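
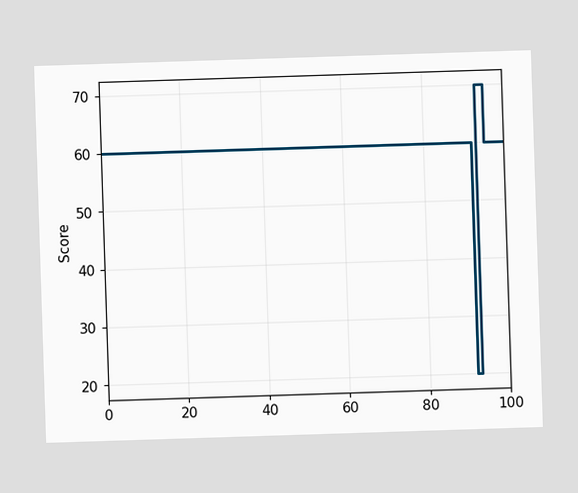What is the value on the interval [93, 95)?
70

On [93, 95) the step sits at 70.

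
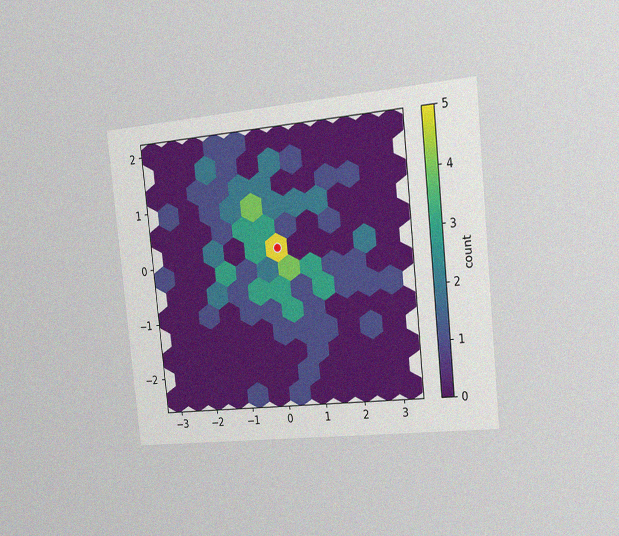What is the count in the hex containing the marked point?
The chart is tilted about 6° counter-clockwise and viewed slightly from the right, with some photo noise. The marked hex reads 5 on the colorbar.

5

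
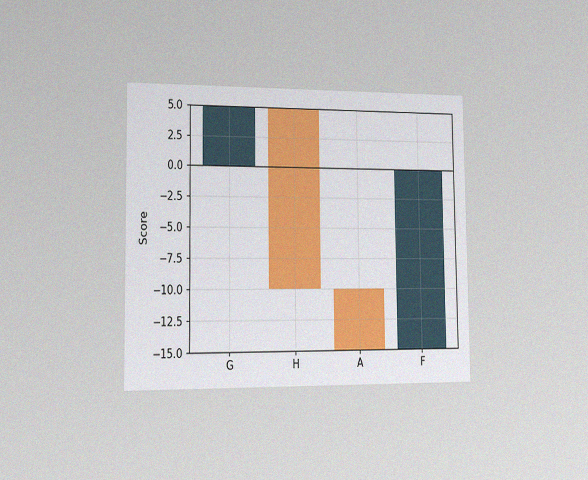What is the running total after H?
-10

The chart is viewed slightly from the left, with some photo noise. After H the running total reaches -10.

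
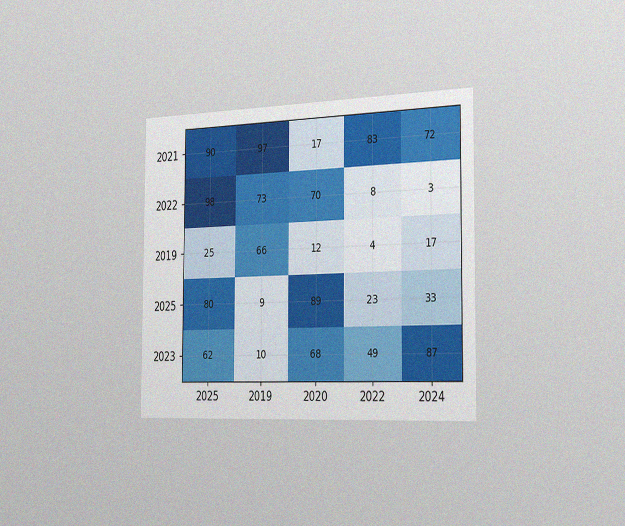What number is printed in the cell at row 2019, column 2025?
25

The chart is viewed slightly from the right, with some photo noise. The (2019, 2025) cell reads 25.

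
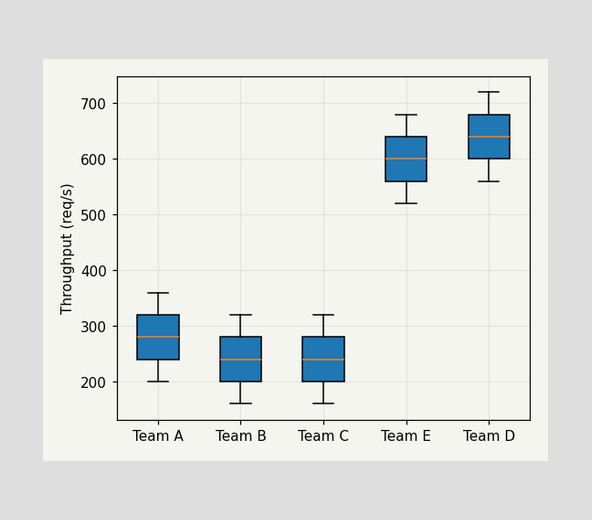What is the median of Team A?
280req/s

The median line in the Team A box sits at 280req/s.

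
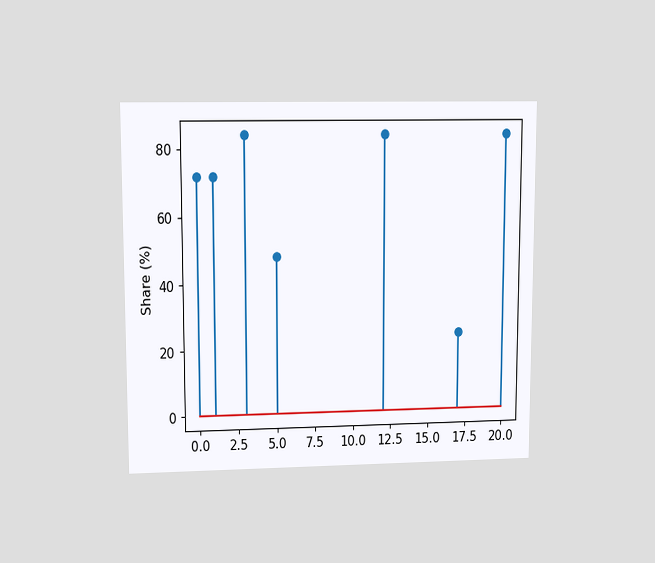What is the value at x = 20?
The chart is viewed at a slight angle. The stem at x=20 reaches 84%.

84%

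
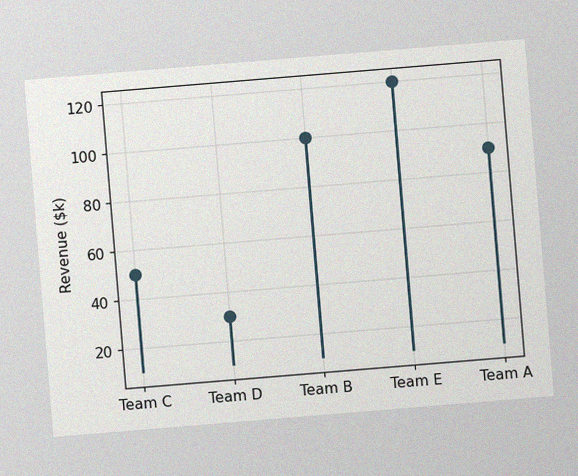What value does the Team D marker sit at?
The chart is tilted about 5° counter-clockwise, with some photo noise. The Team D marker sits at $30k.

$30k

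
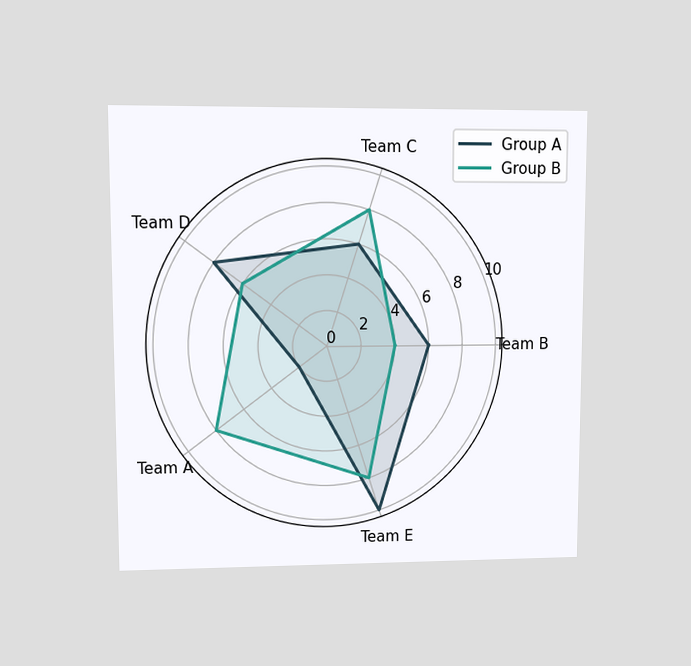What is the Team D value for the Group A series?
8

The chart is viewed at a slight angle. On the Team D axis, Group A reaches 8.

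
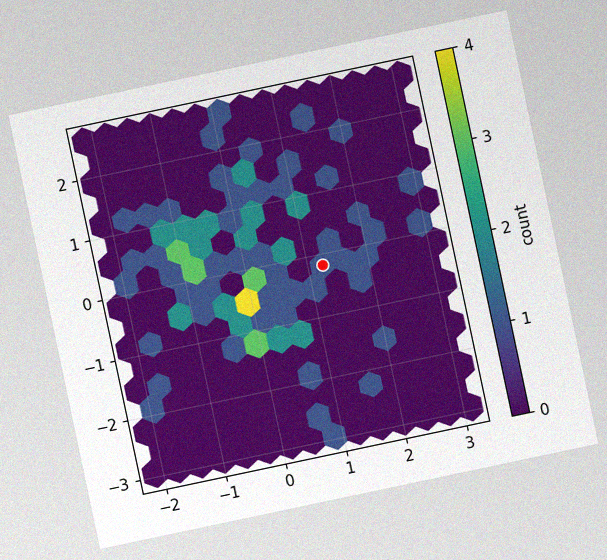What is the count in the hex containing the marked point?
1

The chart is tilted about 12° counter-clockwise, with some photo noise. The marked hex reads 1 on the colorbar.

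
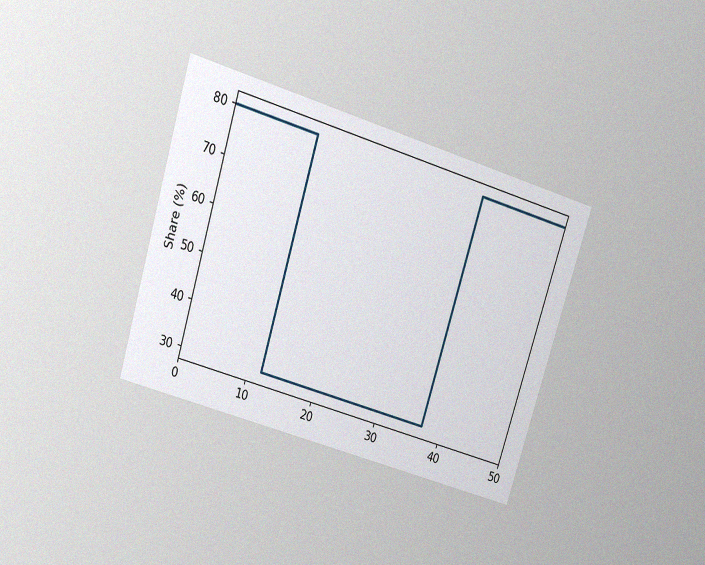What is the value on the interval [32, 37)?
30%

The chart is tilted about 17° clockwise and viewed slightly from above, with some photo noise. On [32, 37) the step sits at 30%.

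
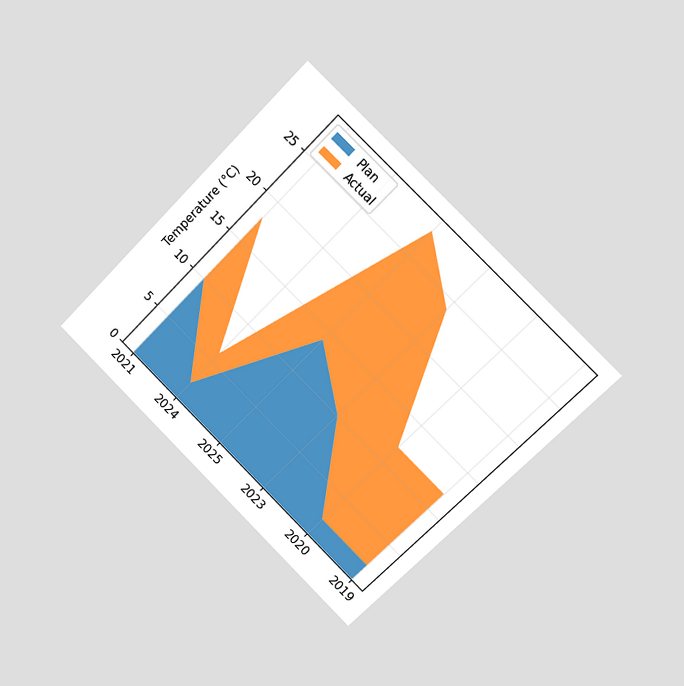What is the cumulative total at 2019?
The chart is tilted about 45° clockwise and viewed slightly from the right. The stacked total at 2019 reaches 12°C.

12°C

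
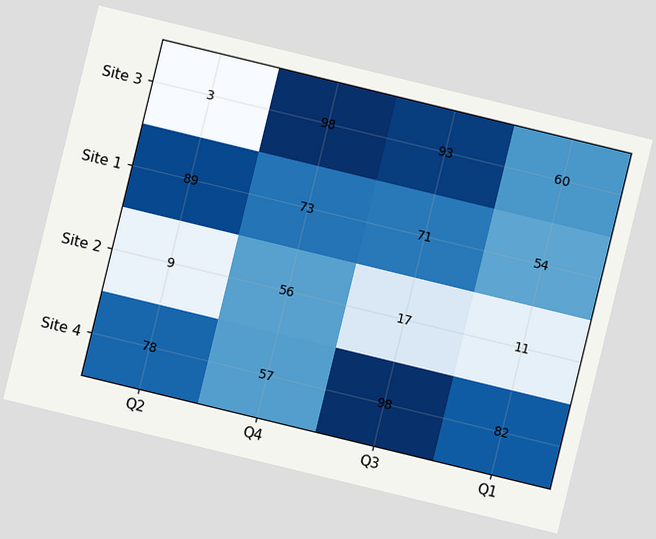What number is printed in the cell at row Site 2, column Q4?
56

The chart is tilted about 14° clockwise. The (Site 2, Q4) cell reads 56.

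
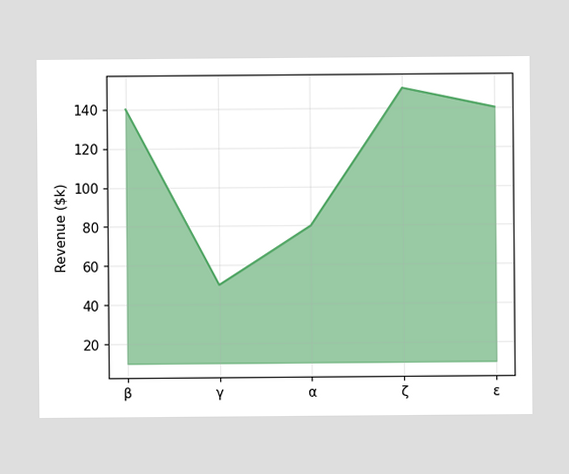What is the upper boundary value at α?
At α the upper boundary is at $80k.

$80k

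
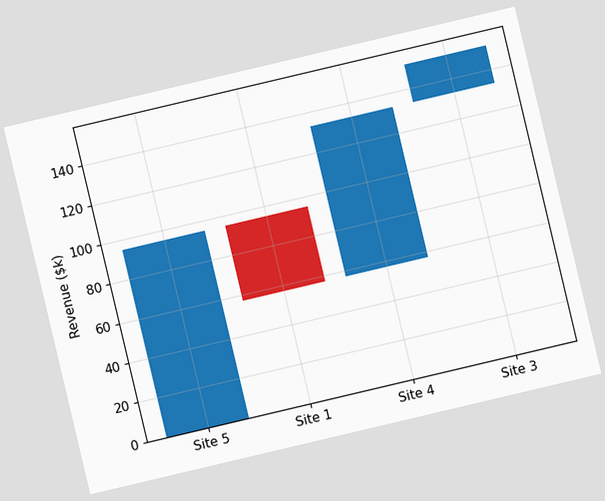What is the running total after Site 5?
$95k

The chart is tilted about 13° counter-clockwise. After Site 5 the running total reaches $95k.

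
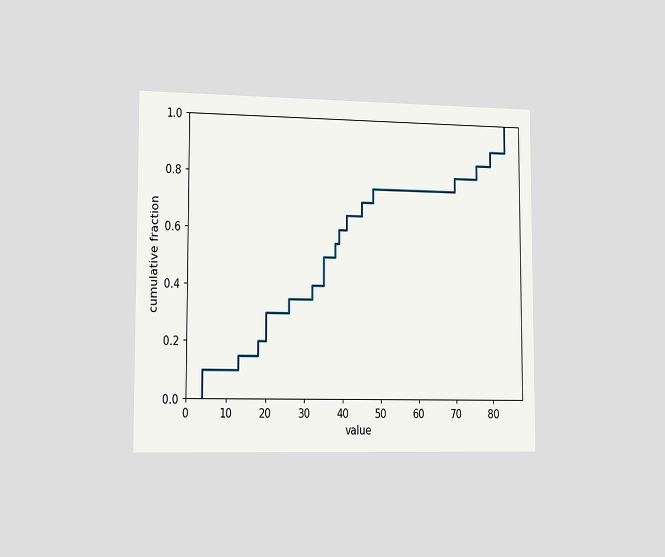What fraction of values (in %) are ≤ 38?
The chart is viewed slightly from the left. At x=38 the ECDF step is at 55%.

55%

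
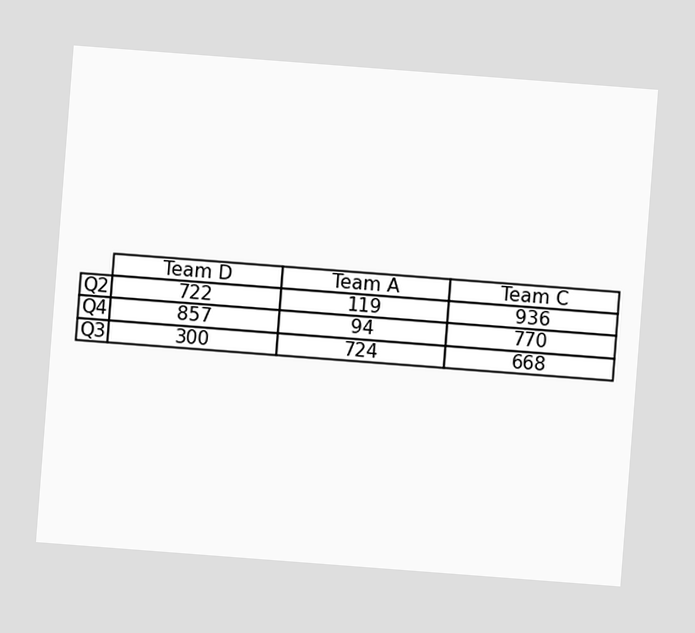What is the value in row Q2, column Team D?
722

The chart is tilted about 4° clockwise. The (Q2, Team D) cell reads 722.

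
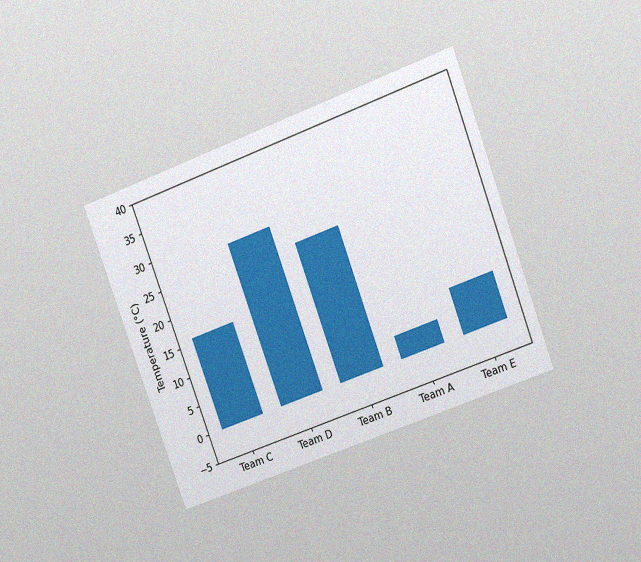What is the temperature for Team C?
The chart is tilted about 21° counter-clockwise and viewed at a slight angle, with some photo noise. Reading along the chart's y-axis, the Team C bar reaches 16°C.

16°C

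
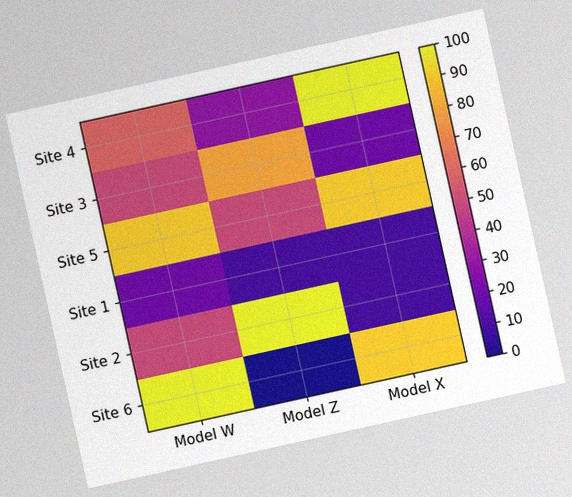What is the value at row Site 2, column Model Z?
100

The chart is tilted about 12° counter-clockwise, with some photo noise. Matching cell (Site 2, Model Z) against the colorbar gives 100.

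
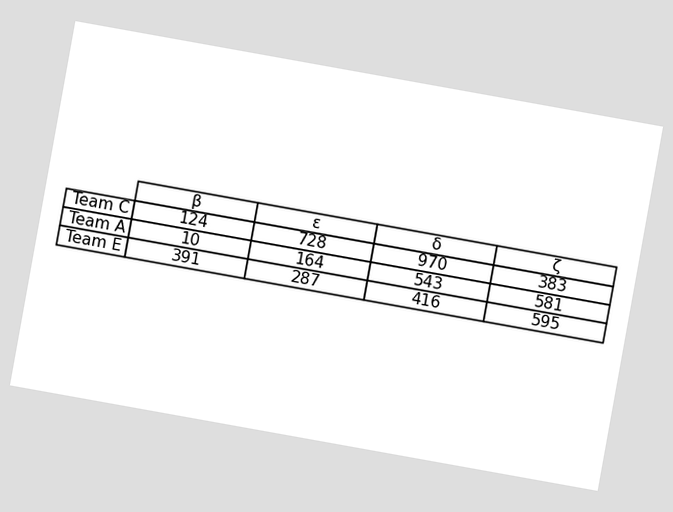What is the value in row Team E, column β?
The chart is tilted about 10° clockwise. The (Team E, β) cell reads 391.

391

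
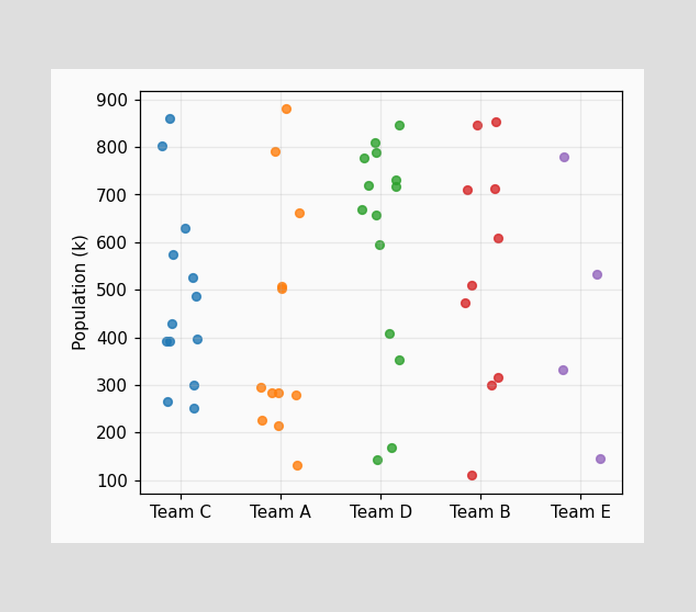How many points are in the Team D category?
14

Counting the markers in the Team D column gives 14.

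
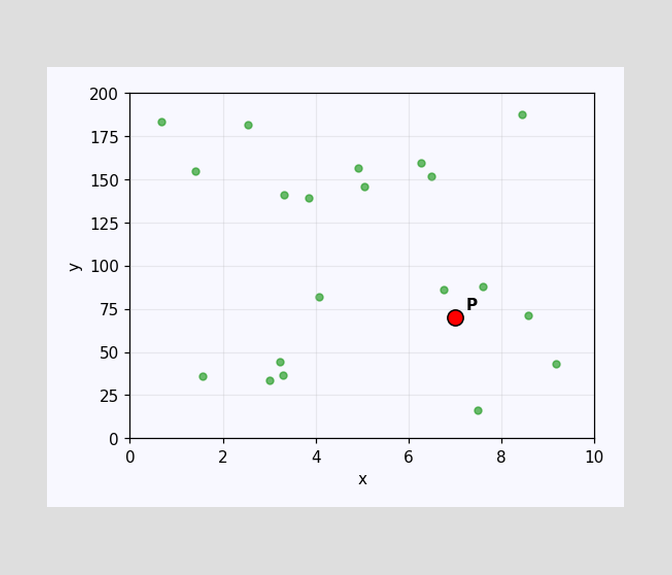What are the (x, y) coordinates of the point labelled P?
(7, 70)

Following the gridlines from P to each axis, P sits at (7, 70).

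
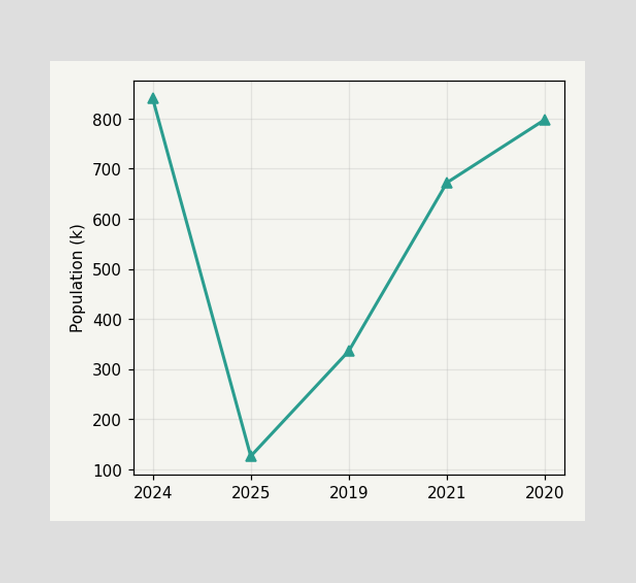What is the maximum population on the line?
840k

The highest point is at 2024, and reading across to the y-axis gives 840k.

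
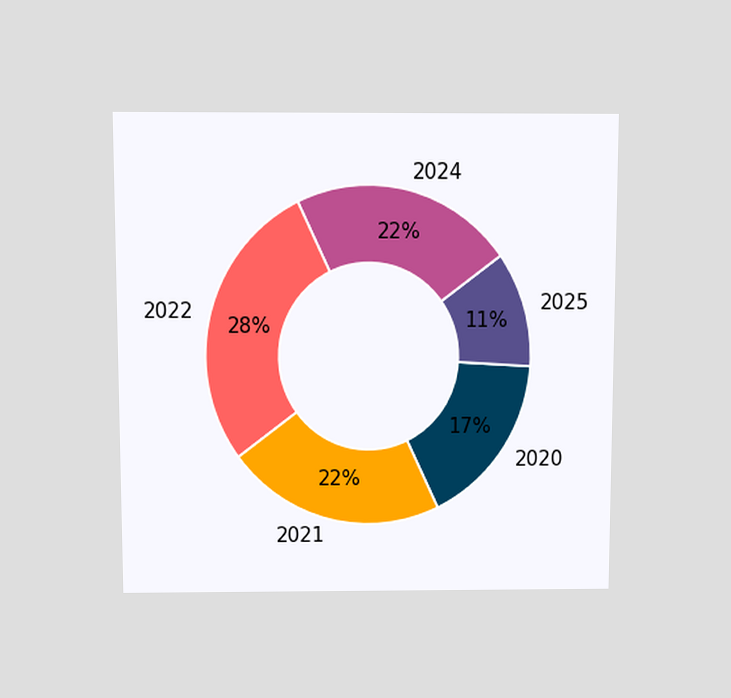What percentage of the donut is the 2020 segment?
17%

The chart is viewed slightly from above. The 2020 segment takes up 17% of the ring.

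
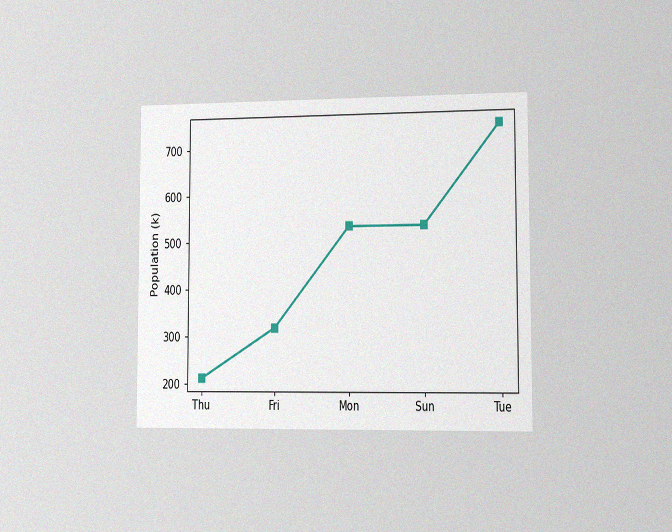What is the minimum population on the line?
The chart is viewed slightly from the right, with some photo noise. The lowest point is at Thu, and reading across to the y-axis gives 212k.

212k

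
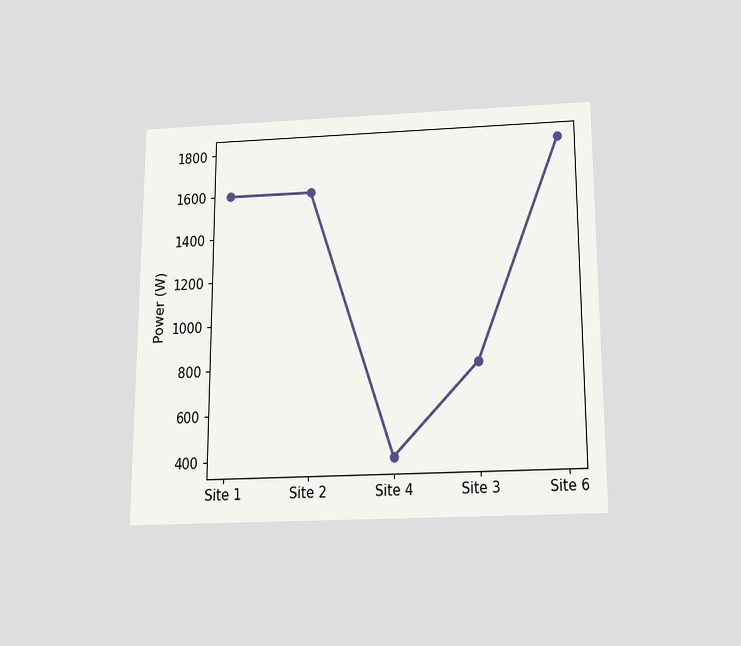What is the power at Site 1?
The chart is viewed slightly from below. At Site 1, the line is at 1600W.

1600W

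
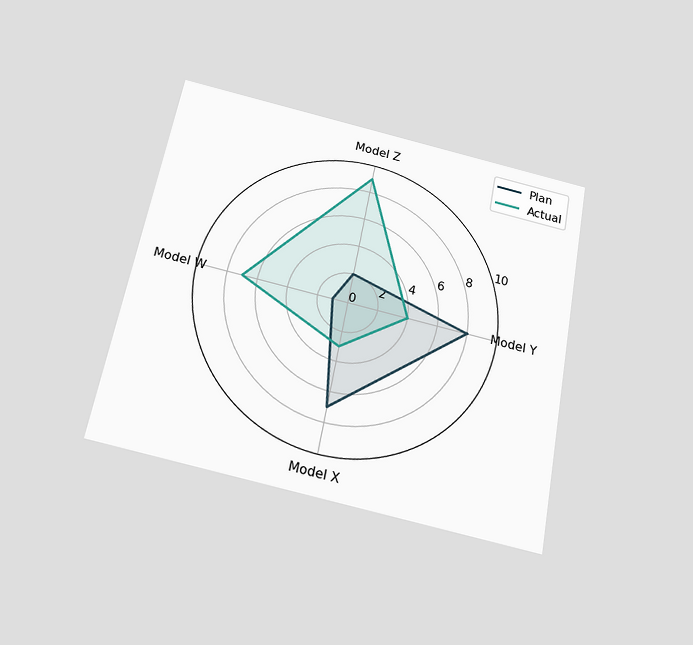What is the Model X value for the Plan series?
7

The chart is tilted about 11° clockwise and viewed slightly from below. On the Model X axis, Plan reaches 7.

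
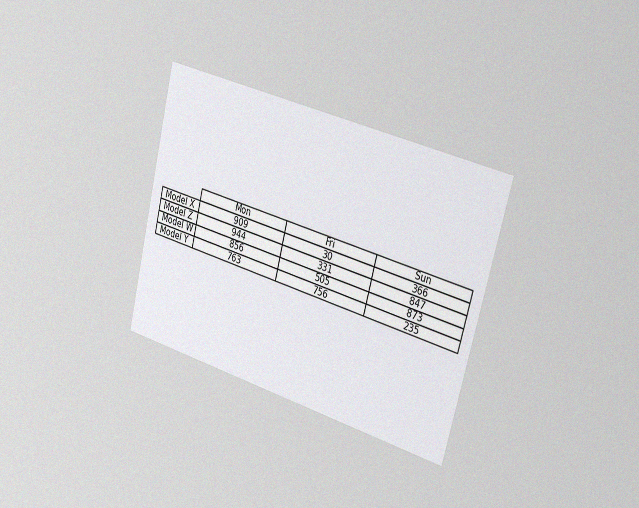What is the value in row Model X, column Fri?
The chart is tilted about 15° clockwise and viewed slightly from the right, with some photo noise. The (Model X, Fri) cell reads 30.

30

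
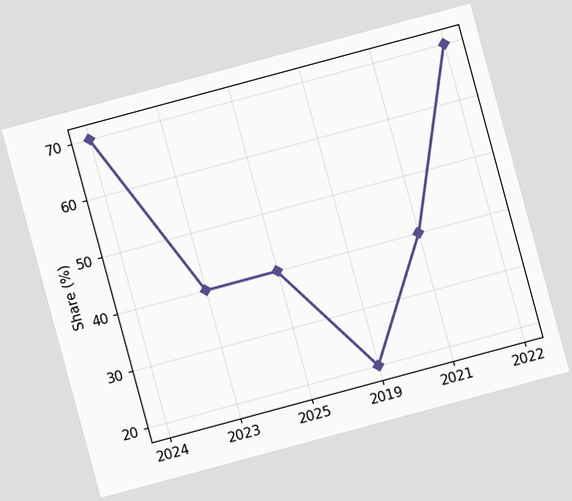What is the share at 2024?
70%

The chart is tilted about 15° counter-clockwise. At 2024, the line is at 70%.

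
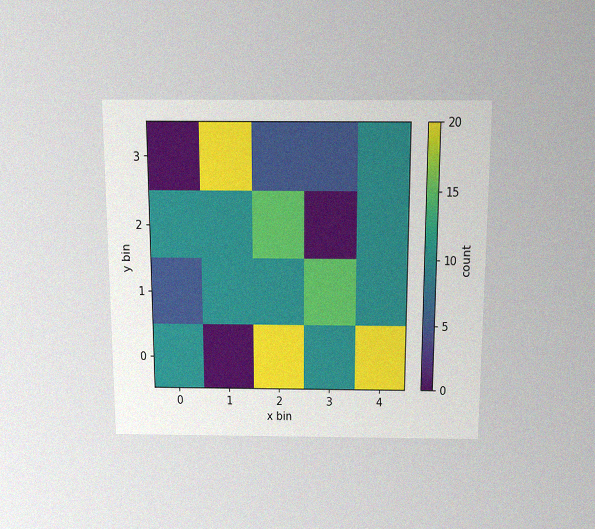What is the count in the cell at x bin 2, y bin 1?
The chart is viewed slightly from above, with some photo noise. Matching the cell (2, 1) against the colorbar gives 10.

10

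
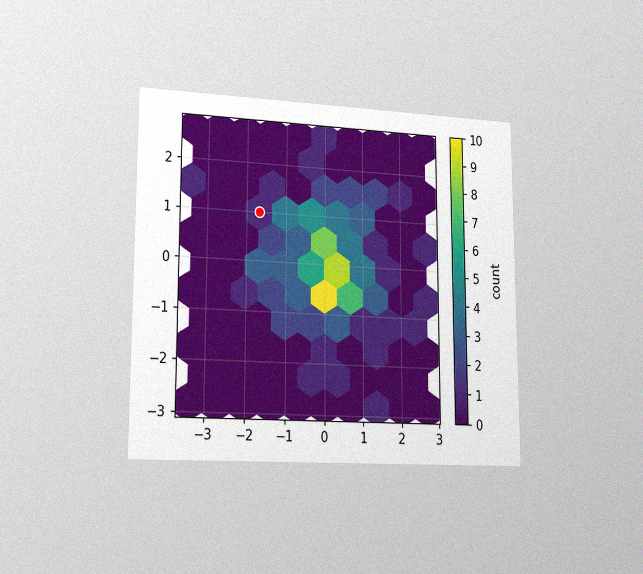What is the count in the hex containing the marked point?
The chart is viewed slightly from the left, with some photo noise. The marked hex reads 1 on the colorbar.

1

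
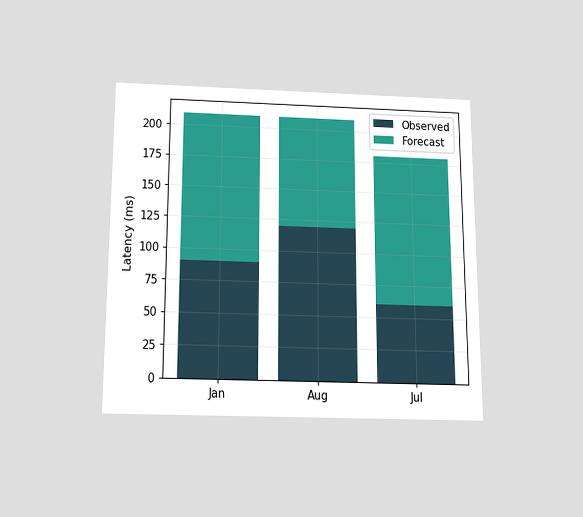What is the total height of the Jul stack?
180ms

The chart is viewed slightly from below. The Jul stack's top reaches 180ms on the y-axis.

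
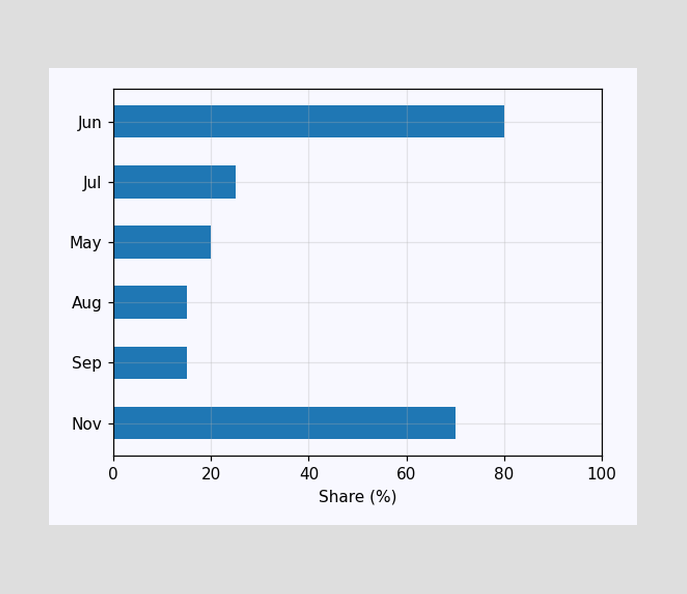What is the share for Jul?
Reading along the chart's x-axis, the Jul bar reaches 25%.

25%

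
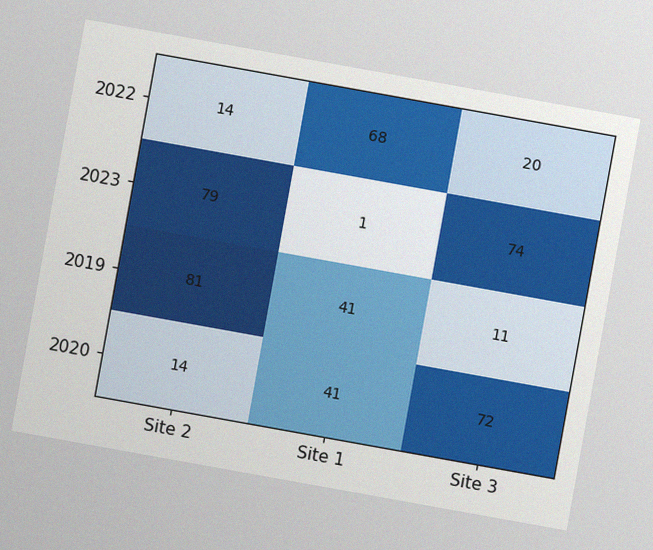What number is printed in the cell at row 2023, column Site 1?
1

The chart is tilted about 10° clockwise, with some photo noise. The (2023, Site 1) cell reads 1.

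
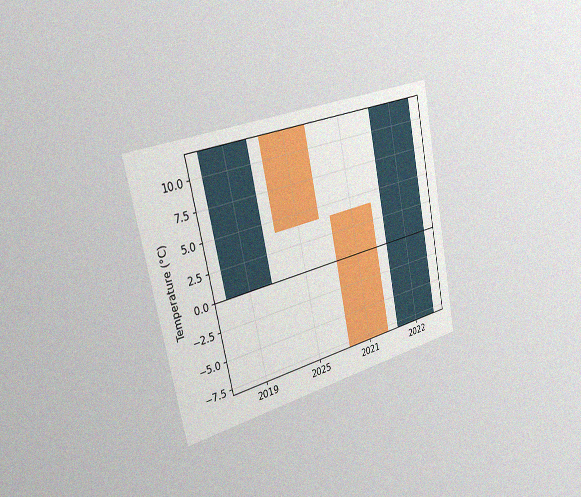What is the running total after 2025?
The chart is tilted about 12° counter-clockwise and viewed slightly from the left, with some photo noise. After 2025 the running total reaches 4°C.

4°C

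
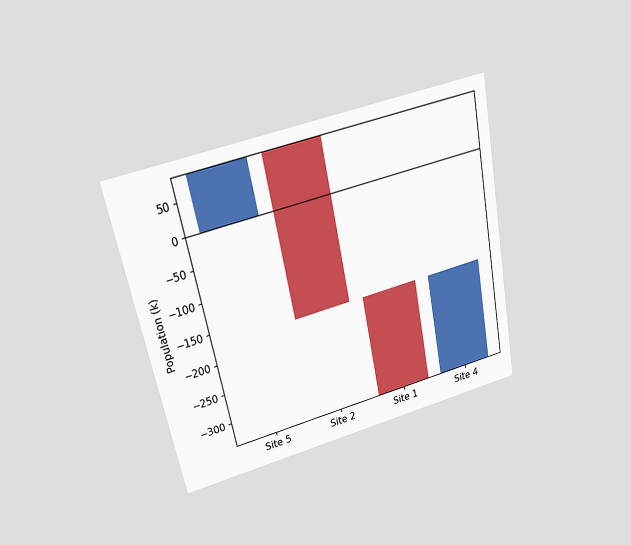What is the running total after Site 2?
-170k

The chart is tilted about 12° counter-clockwise and viewed slightly from above. After Site 2 the running total reaches -170k.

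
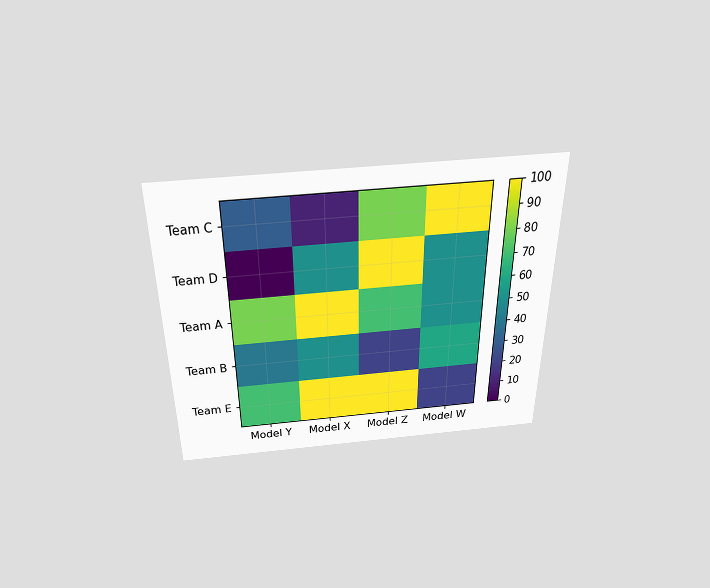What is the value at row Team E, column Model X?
100

The chart is viewed slightly from above. Matching cell (Team E, Model X) against the colorbar gives 100.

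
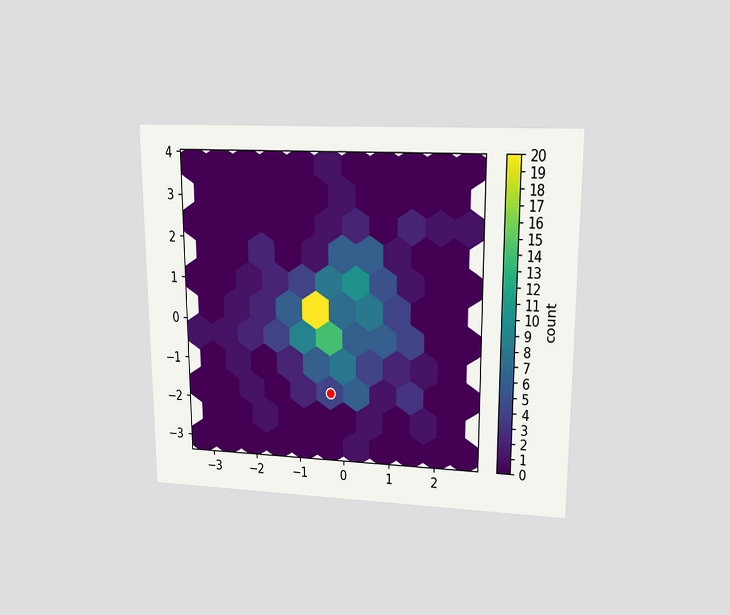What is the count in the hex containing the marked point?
The chart is viewed at a slight angle. The marked hex reads 4 on the colorbar.

4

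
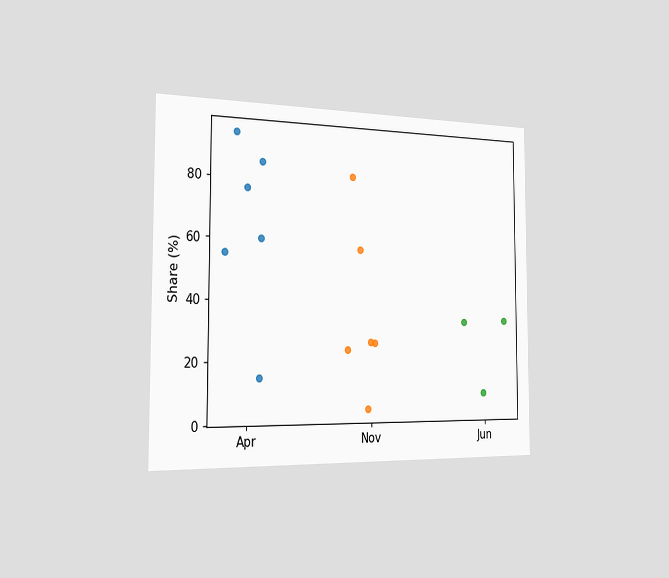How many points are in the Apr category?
The chart is viewed slightly from the left. Counting the markers in the Apr column gives 6.

6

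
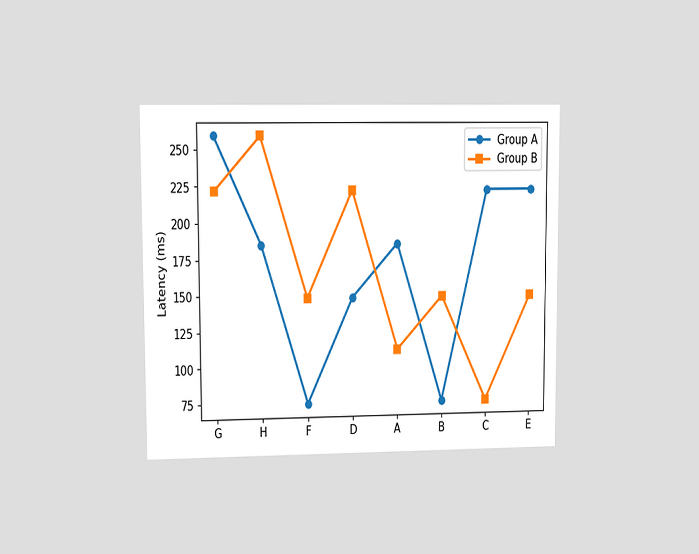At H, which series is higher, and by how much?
The chart is viewed at a slight angle. At H, Group B sits above the other line by 74ms.

Group B, by 74ms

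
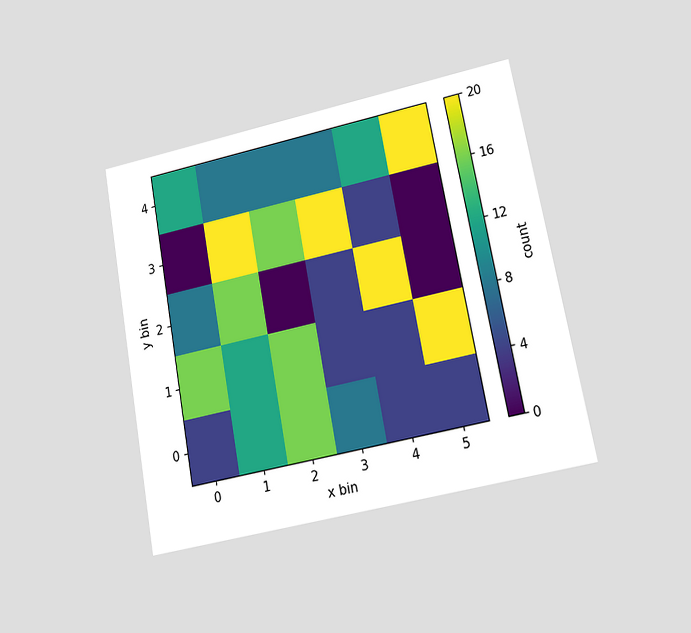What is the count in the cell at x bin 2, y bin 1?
16

The chart is tilted about 10° counter-clockwise and viewed at a slight angle. Matching the cell (2, 1) against the colorbar gives 16.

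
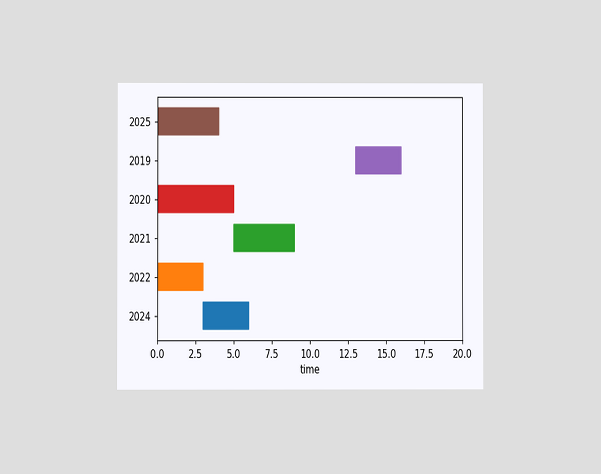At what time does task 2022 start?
0

The chart is viewed at a slight angle. The 2022 bar begins at t=0.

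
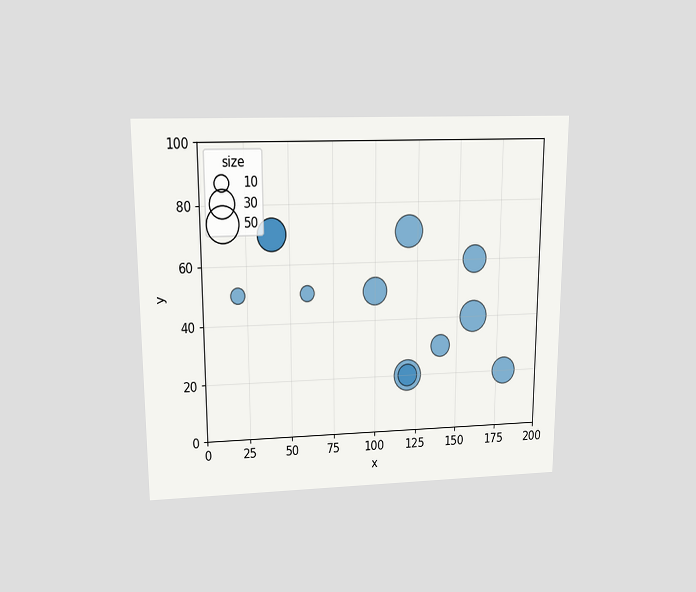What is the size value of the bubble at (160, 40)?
The chart is viewed slightly from above. Matching the bubble at (160, 40) against the size legend gives 40.

40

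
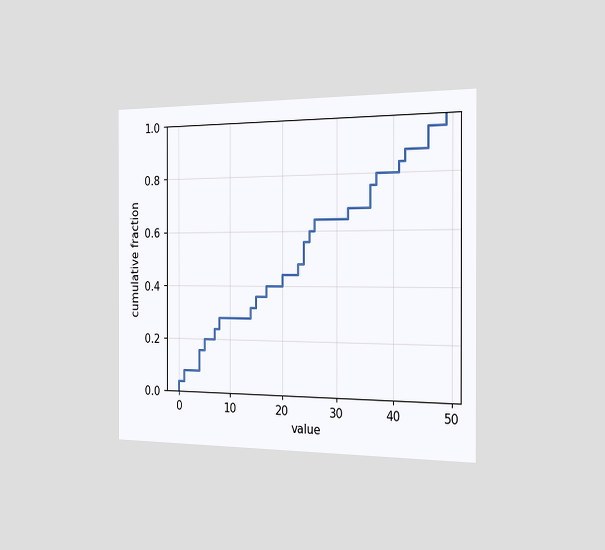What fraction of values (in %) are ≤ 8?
28%

The chart is viewed slightly from the right. At x=8 the ECDF step is at 28%.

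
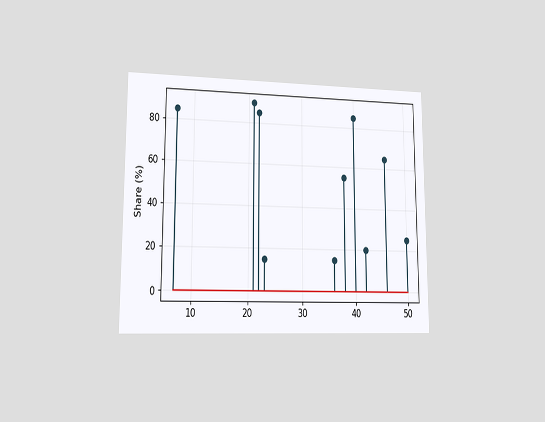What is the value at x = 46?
The chart is viewed at a slight angle. The stem at x=46 reaches 65%.

65%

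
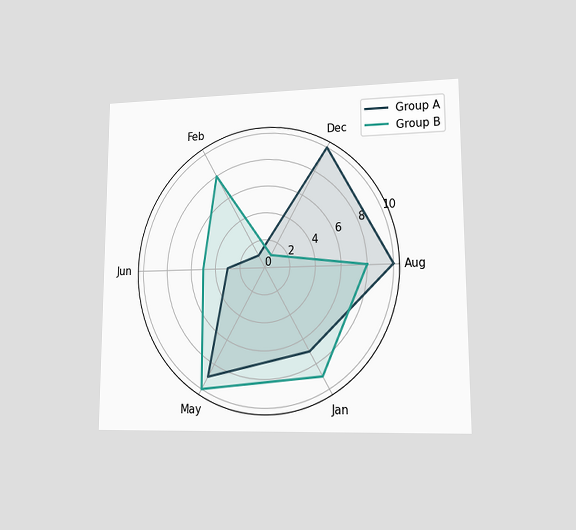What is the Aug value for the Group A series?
10

The chart is viewed at a slight angle. On the Aug axis, Group A reaches 10.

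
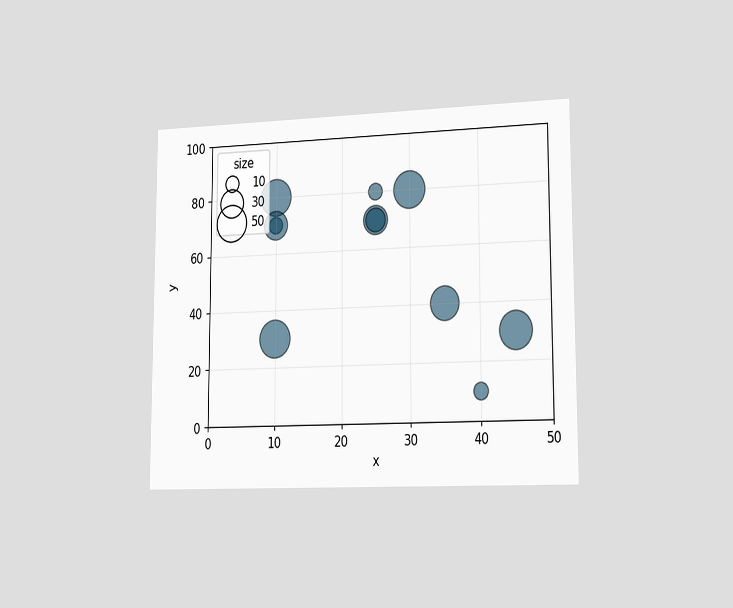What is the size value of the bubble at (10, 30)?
The chart is viewed slightly from the right. Matching the bubble at (10, 30) against the size legend gives 50.

50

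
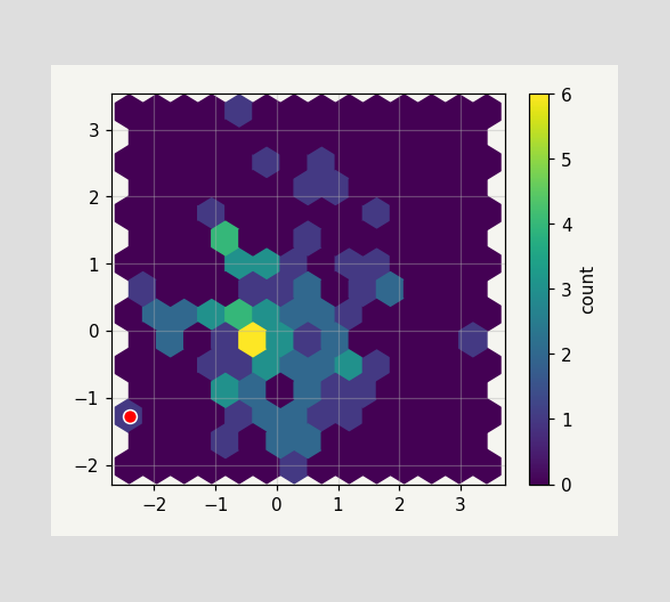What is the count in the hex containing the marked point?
The marked hex reads 1 on the colorbar.

1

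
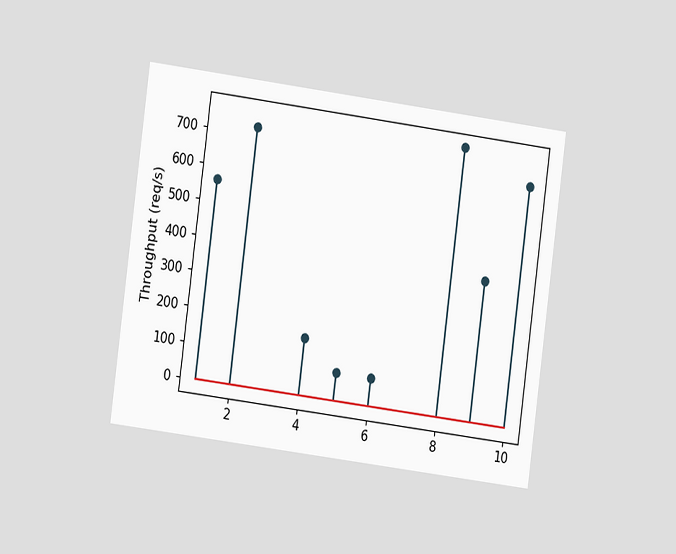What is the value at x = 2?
The chart is tilted about 8° clockwise and viewed slightly from the left. The stem at x=2 reaches 720req/s.

720req/s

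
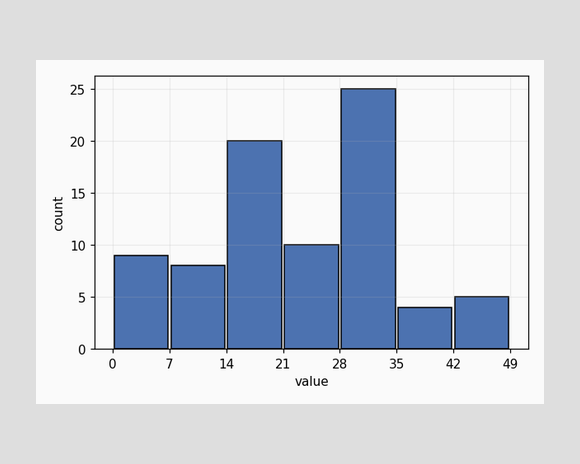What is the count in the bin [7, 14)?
The [7, 14) bin has height 8.

8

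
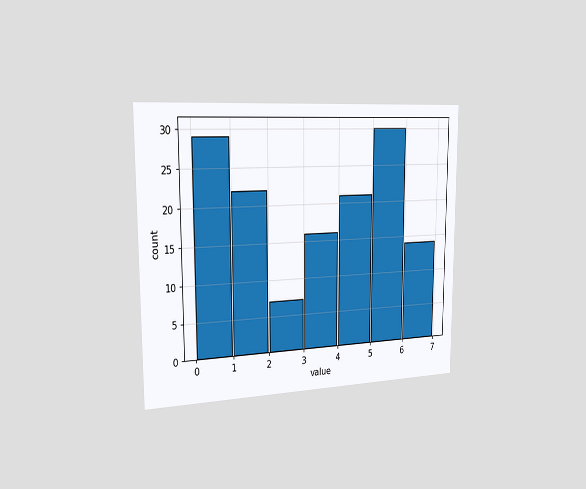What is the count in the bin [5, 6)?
The chart is viewed slightly from the left. The [5, 6) bin has height 30.

30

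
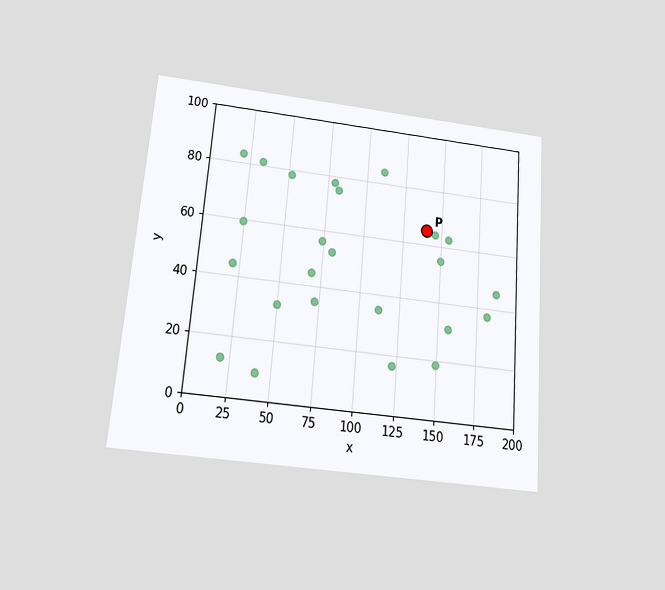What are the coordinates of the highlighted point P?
The chart is tilted about 5° clockwise and viewed slightly from below. Following the gridlines from P to each axis, P sits at (140, 65).

(140, 65)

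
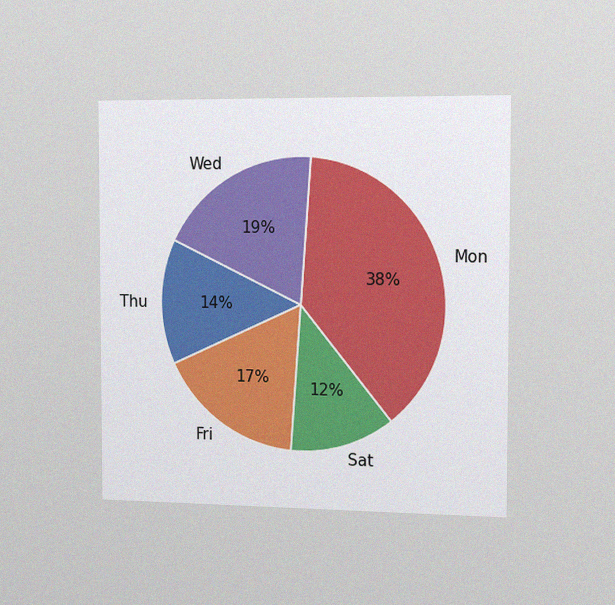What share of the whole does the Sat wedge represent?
The chart is viewed slightly from the right, with some photo noise. The Sat slice takes up 12% of the pie.

12%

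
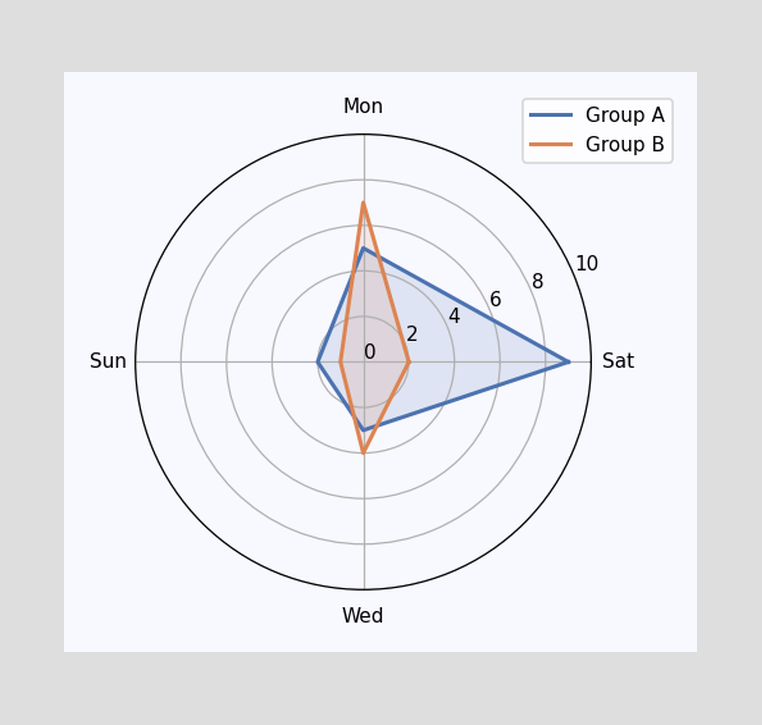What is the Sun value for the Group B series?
1

On the Sun axis, Group B reaches 1.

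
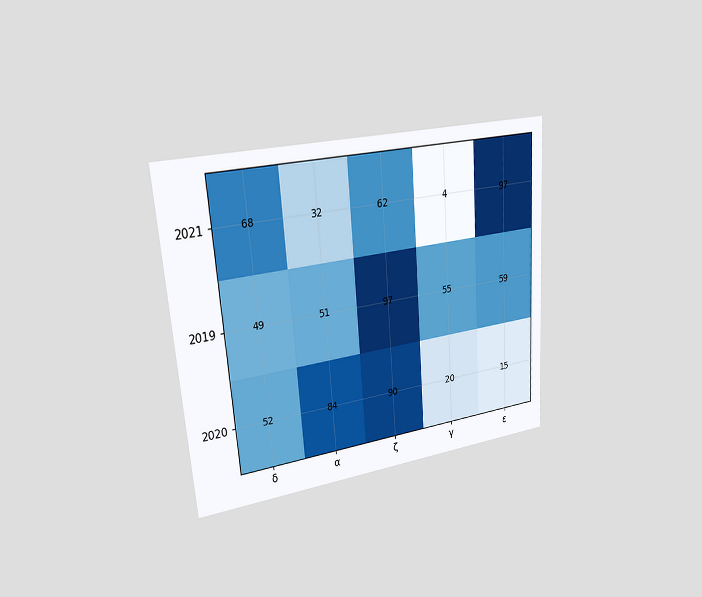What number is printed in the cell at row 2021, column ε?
97

The chart is tilted about 4° counter-clockwise and viewed slightly from the left. The (2021, ε) cell reads 97.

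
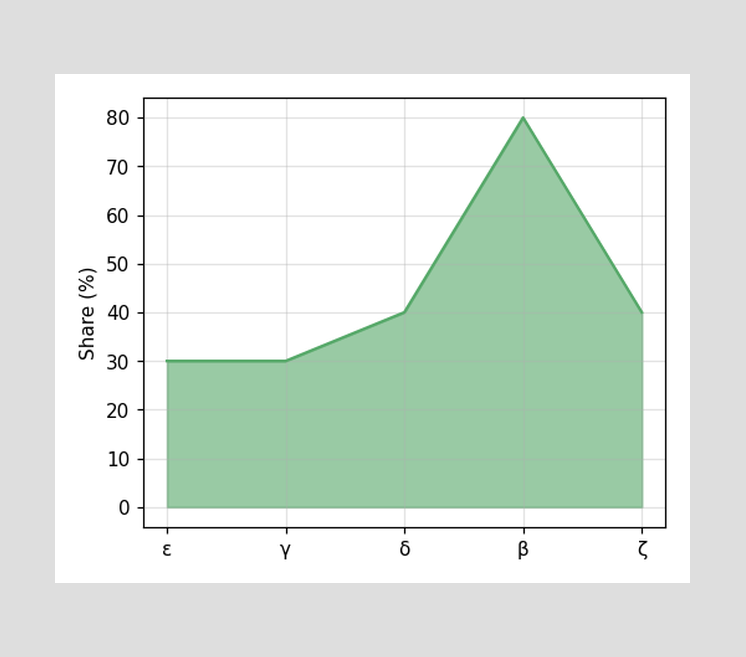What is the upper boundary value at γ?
30%

At γ the upper boundary is at 30%.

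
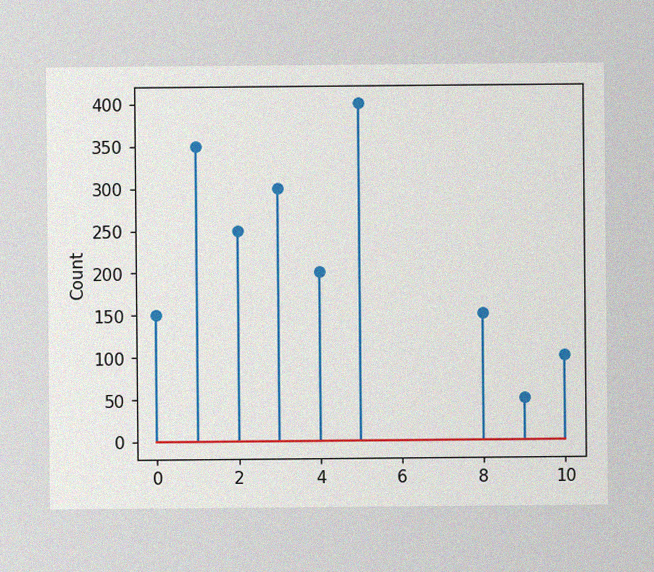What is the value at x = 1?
350

The image has some photo noise and uneven lighting. The stem at x=1 reaches 350.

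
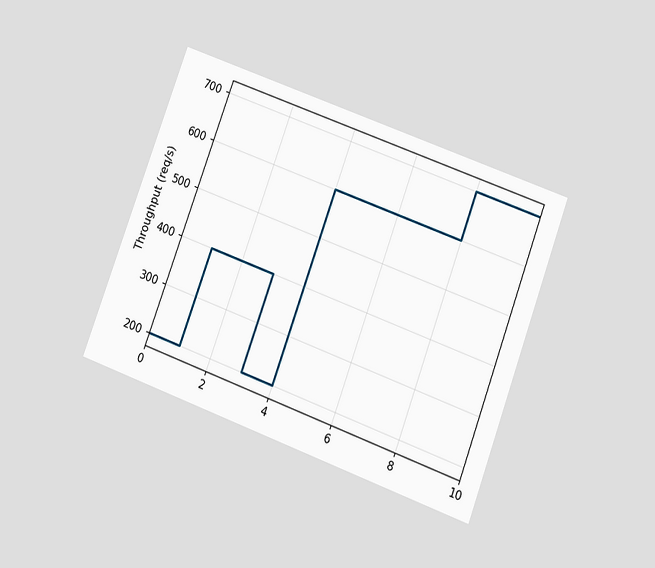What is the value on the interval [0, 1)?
The chart is tilted about 20° clockwise and viewed slightly from below. On [0, 1) the step sits at 200req/s.

200req/s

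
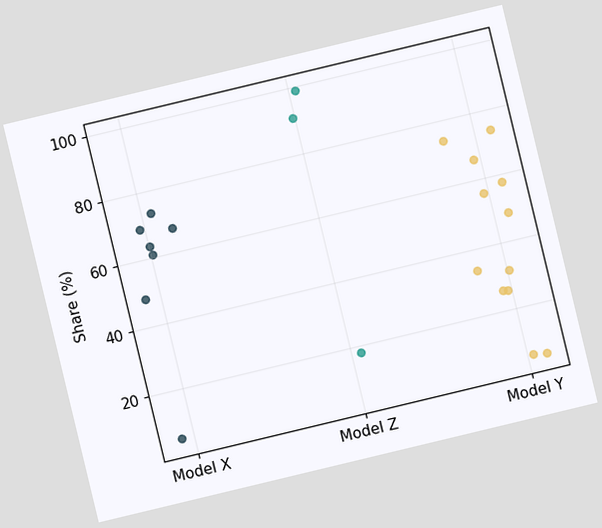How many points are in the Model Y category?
The chart is tilted about 14° counter-clockwise. Counting the markers in the Model Y column gives 12.

12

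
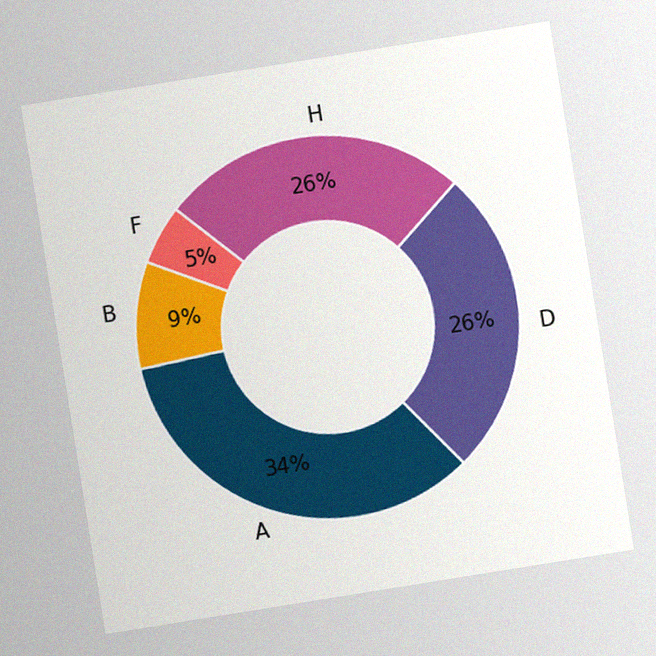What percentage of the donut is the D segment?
The chart is tilted about 9° counter-clockwise, with some photo noise. The D segment takes up 26% of the ring.

26%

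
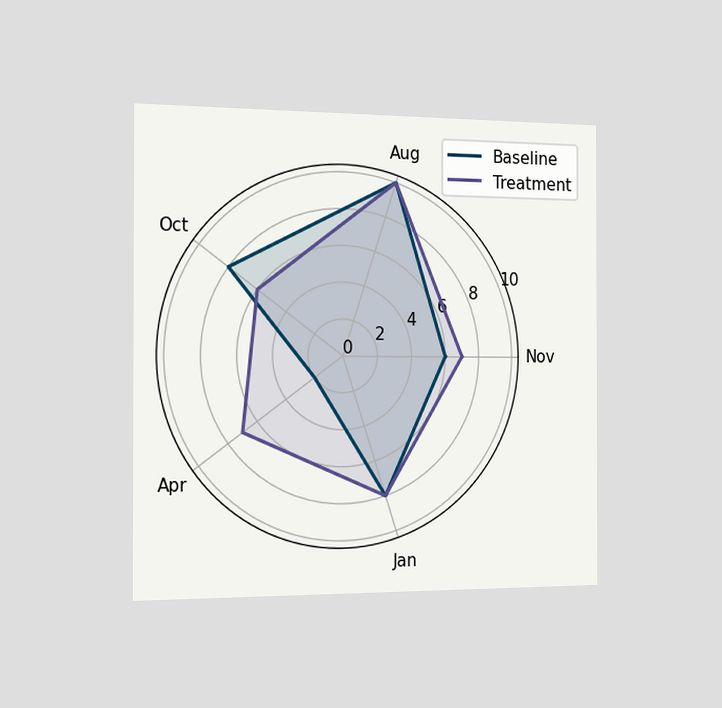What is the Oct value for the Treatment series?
The chart is viewed slightly from the left. On the Oct axis, Treatment reaches 6.

6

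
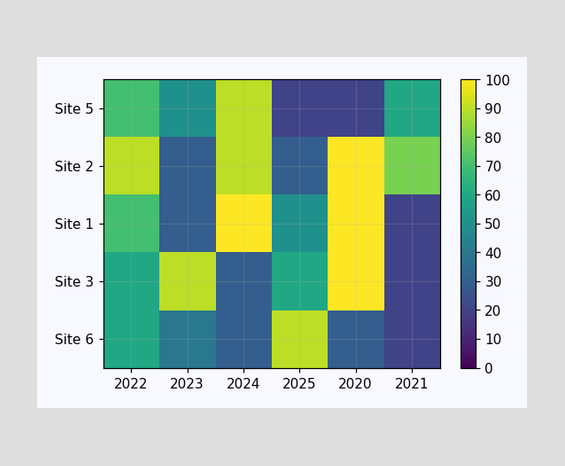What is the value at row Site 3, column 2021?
Matching cell (Site 3, 2021) against the colorbar gives 20.

20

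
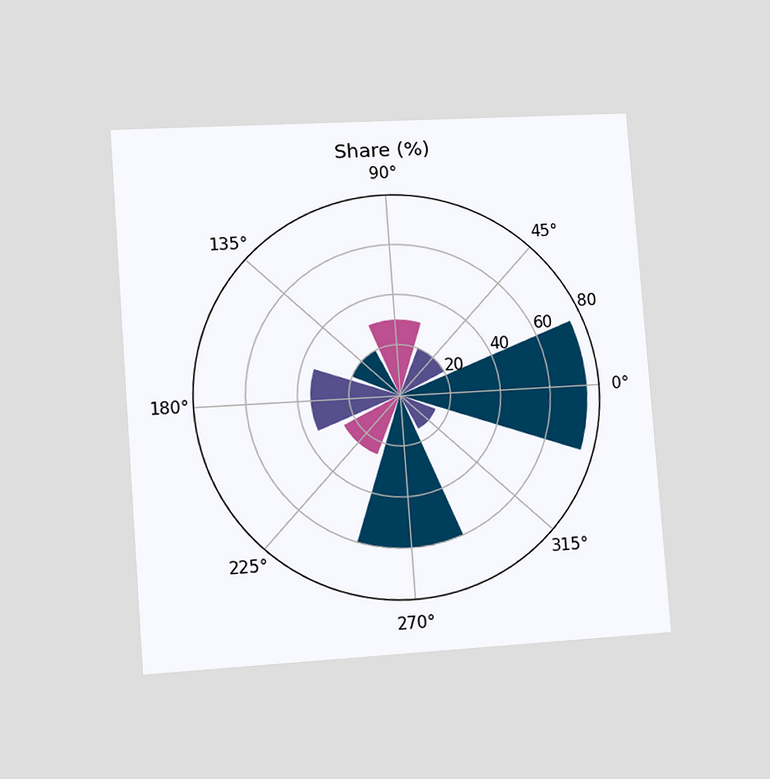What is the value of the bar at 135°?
The chart is tilted about 4° counter-clockwise and viewed slightly from the left. The bar at 135° reaches 20% on the radial axis.

20%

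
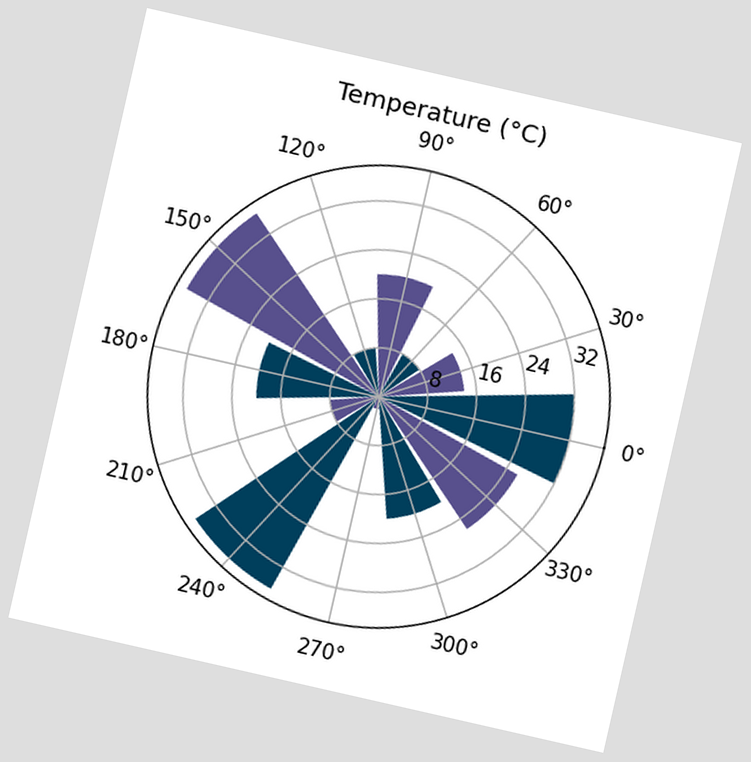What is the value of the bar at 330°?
The chart is tilted about 13° clockwise. The bar at 330° reaches 26°C on the radial axis.

26°C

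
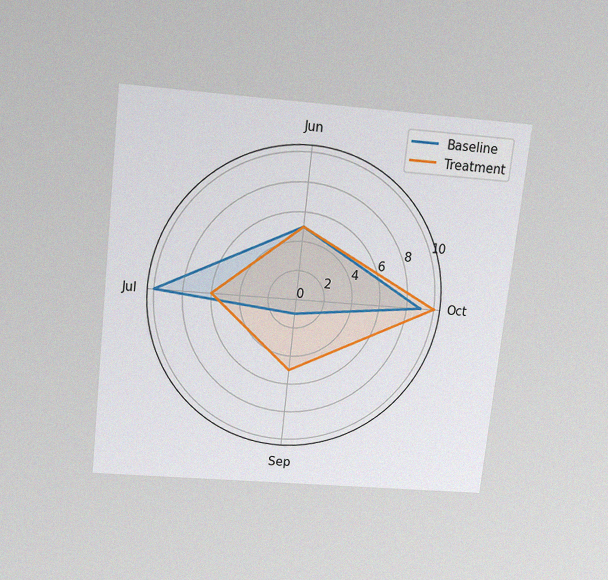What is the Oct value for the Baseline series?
9

The chart is tilted about 6° clockwise and viewed slightly from above, with some photo noise. On the Oct axis, Baseline reaches 9.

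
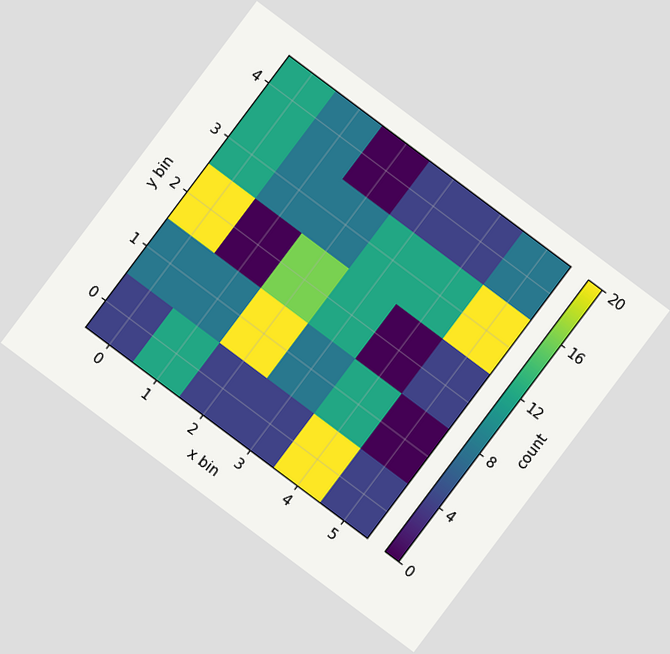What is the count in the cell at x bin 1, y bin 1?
8

The chart is tilted about 37° clockwise. Matching the cell (1, 1) against the colorbar gives 8.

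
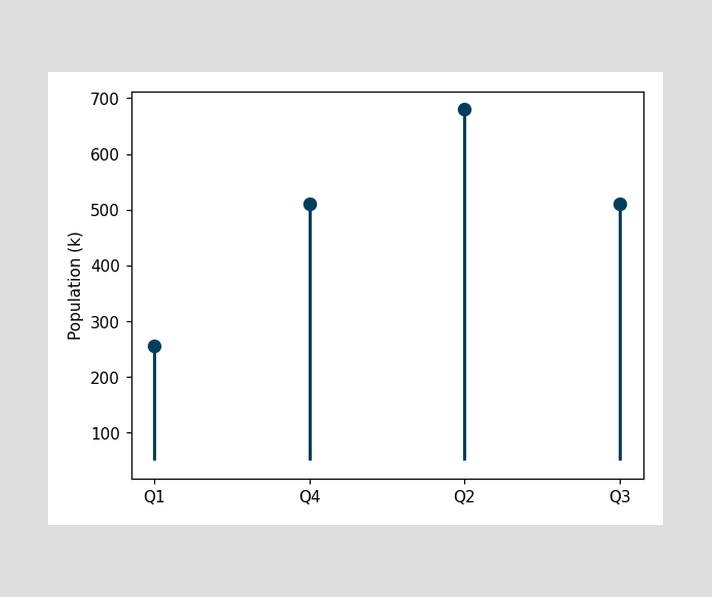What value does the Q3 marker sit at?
510k

The Q3 marker sits at 510k.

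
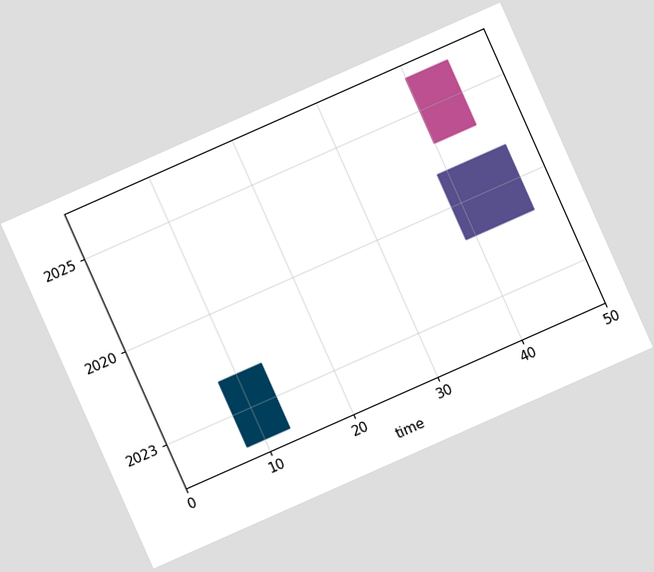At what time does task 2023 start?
The chart is tilted about 24° counter-clockwise. The 2023 bar begins at t=8.

8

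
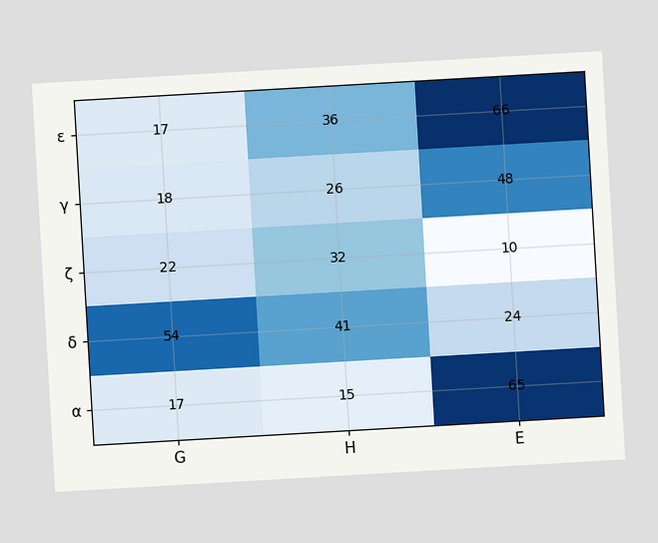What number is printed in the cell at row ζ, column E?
10

The chart is tilted about 3° counter-clockwise. The (ζ, E) cell reads 10.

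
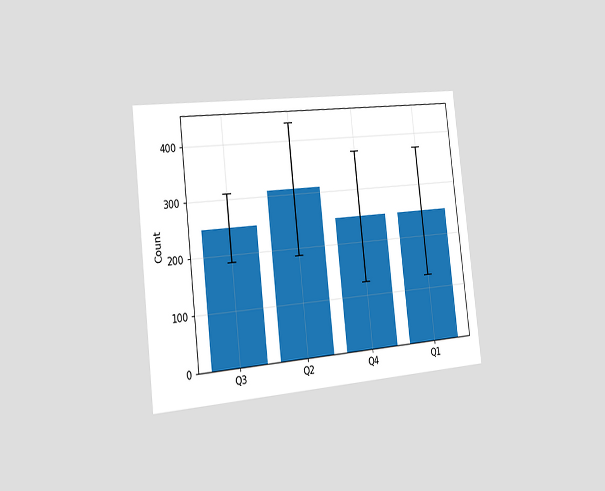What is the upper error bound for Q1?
The chart is tilted about 6° counter-clockwise and viewed slightly from the left. The Q1 bar's upper whisker reaches 372.

372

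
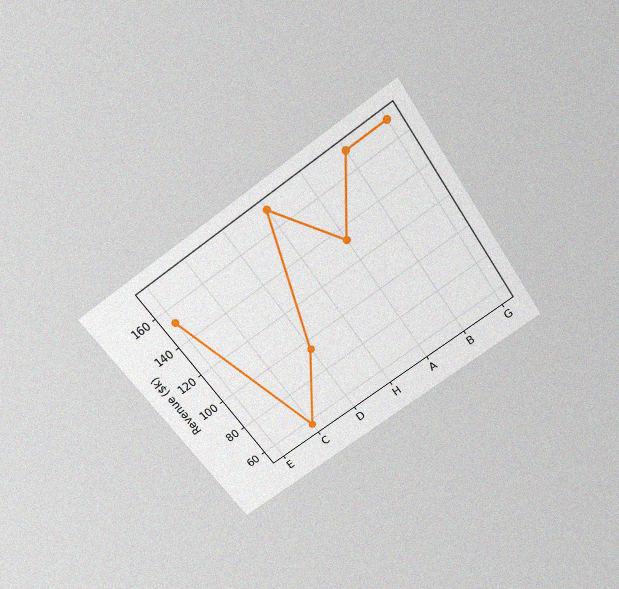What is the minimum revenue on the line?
$57k

The chart is tilted about 35° counter-clockwise and viewed slightly from above, with some photo noise. The lowest point is at C, and reading across to the y-axis gives $57k.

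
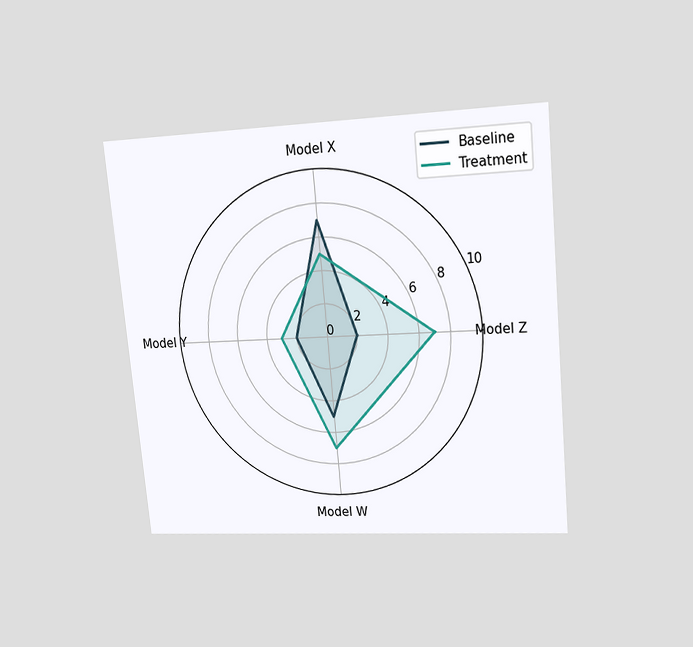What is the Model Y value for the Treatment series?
3

The chart is tilted about 5° counter-clockwise and viewed at a slight angle. On the Model Y axis, Treatment reaches 3.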